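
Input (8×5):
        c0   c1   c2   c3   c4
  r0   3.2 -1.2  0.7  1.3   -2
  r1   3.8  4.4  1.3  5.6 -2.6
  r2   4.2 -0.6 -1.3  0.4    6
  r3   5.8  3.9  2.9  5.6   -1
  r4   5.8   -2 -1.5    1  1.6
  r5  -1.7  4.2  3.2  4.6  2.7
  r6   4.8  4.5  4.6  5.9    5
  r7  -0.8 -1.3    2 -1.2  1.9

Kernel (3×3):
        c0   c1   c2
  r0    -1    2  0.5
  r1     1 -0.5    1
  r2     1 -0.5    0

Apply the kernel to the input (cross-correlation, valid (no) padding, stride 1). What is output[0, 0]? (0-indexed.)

2.15

The receptive field on the input at this output position is [3.2 -1.2 0.7 / 3.8 4.4 1.3 / 4.2 -0.6 -1.3]. Elementwise product with the kernel and sum: 3.2·-1 + -1.2·2 + 0.7·0.5 + 3.8·1 + 4.4·-0.5 + 1.3·1 + 4.2·1 + -0.6·-0.5.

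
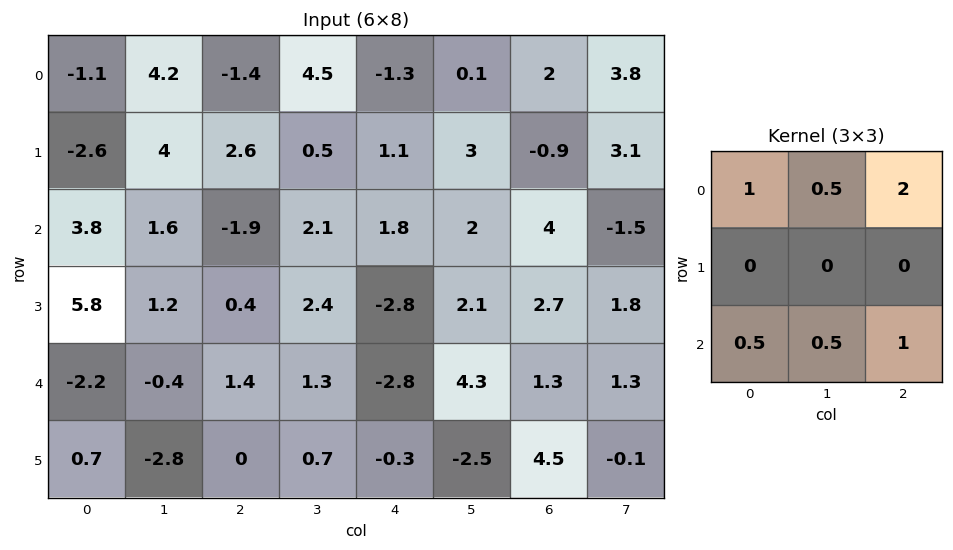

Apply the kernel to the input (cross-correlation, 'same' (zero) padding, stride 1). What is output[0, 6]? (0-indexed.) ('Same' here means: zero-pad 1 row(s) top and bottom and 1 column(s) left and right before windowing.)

The receptive field on the zero-padded input at this output position is [0 0 0 / 0.1 2 3.8 / 3 -0.9 3.1]. Elementwise product with the kernel and sum: 0·1 + 0·0.5 + 0·2 + 3·0.5 + -0.9·0.5 + 3.1·1.

4.15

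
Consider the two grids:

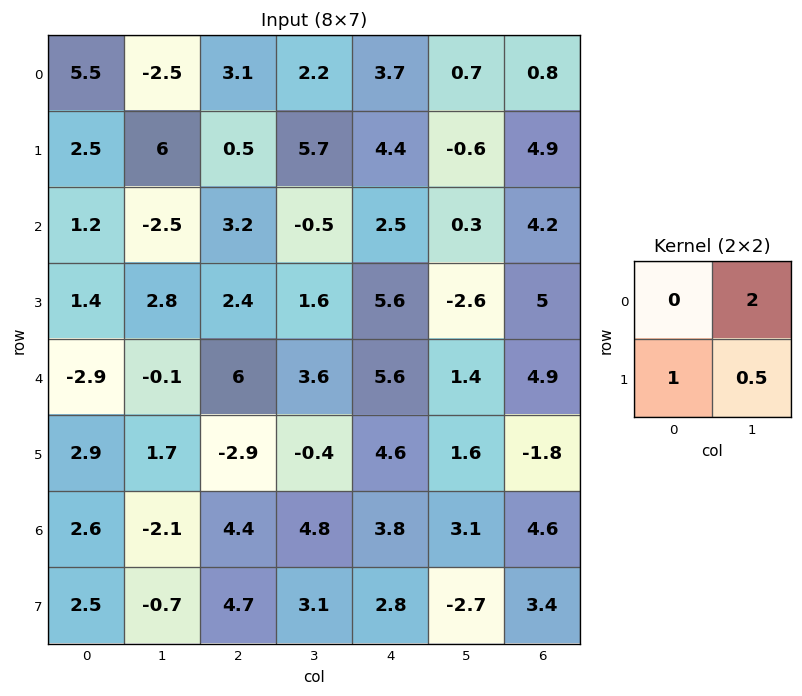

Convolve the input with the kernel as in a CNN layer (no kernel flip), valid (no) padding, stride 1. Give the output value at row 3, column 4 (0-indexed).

The receptive field on the input at this output position is [5.6 -2.6 / 5.6 1.4]. Elementwise product with the kernel and sum: -2.6·2 + 5.6·1 + 1.4·0.5.

1.1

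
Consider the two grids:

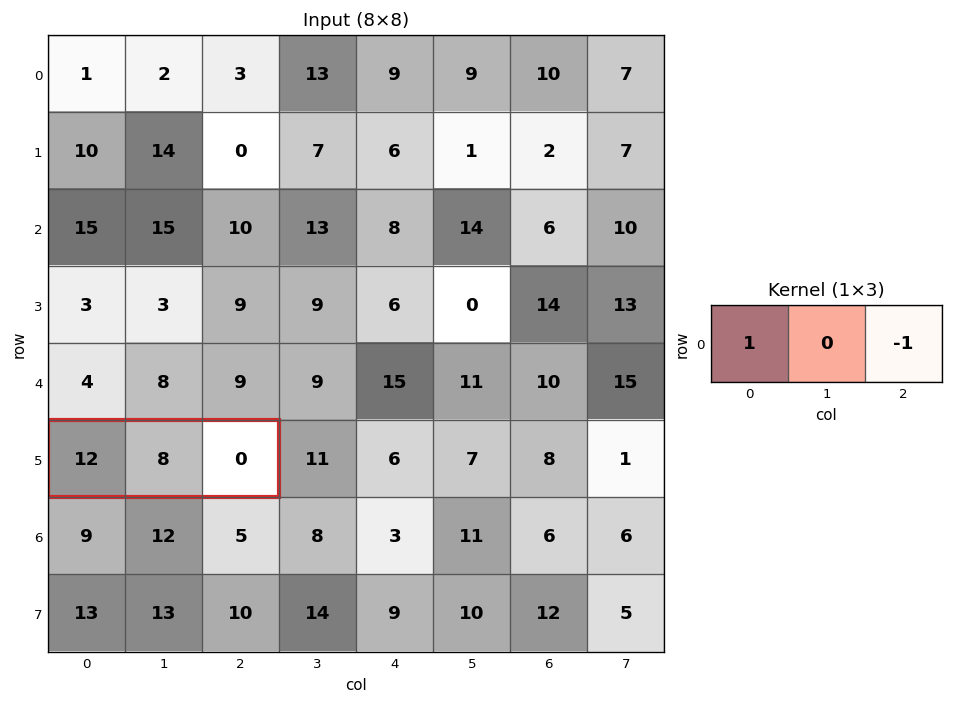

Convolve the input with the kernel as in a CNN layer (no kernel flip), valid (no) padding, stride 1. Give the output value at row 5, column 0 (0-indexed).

The receptive field on the input at this output position is [12 8 0]. Elementwise product with the kernel and sum: 12·1 + 0·-1.

12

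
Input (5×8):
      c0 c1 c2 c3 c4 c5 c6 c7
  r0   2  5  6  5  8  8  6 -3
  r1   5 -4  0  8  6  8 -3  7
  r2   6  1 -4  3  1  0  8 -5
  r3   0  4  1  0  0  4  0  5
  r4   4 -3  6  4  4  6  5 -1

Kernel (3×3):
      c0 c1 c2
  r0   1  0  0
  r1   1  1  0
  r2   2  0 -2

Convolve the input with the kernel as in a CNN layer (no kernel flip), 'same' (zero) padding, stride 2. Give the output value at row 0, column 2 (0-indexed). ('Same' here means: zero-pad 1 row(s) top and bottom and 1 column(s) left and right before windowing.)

13

The receptive field on the zero-padded input at this output position is [0 0 0 / 5 8 8 / 8 6 8]. Elementwise product with the kernel and sum: 0·1 + 5·1 + 8·1 + 8·2 + 8·-2.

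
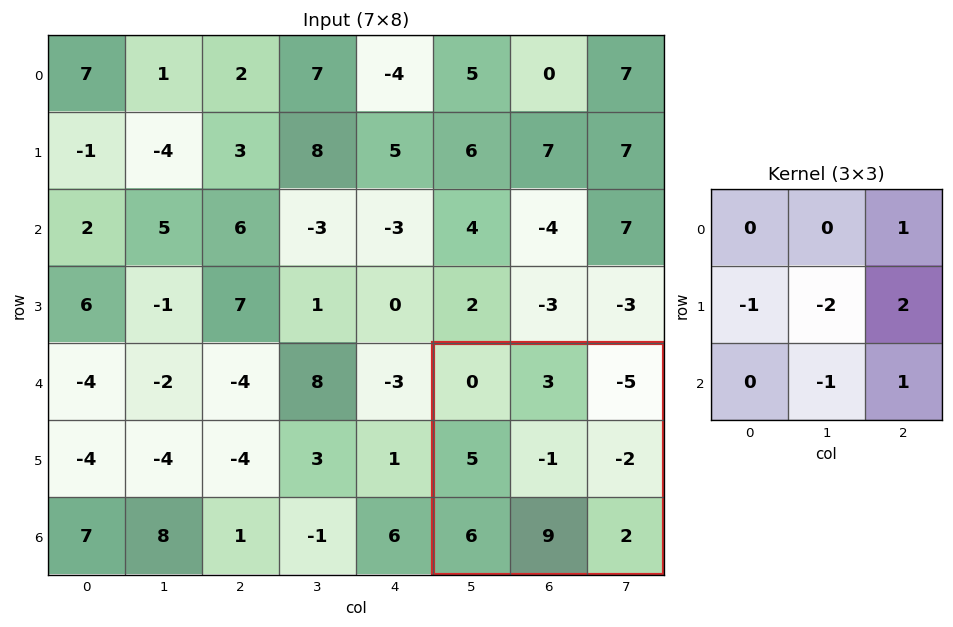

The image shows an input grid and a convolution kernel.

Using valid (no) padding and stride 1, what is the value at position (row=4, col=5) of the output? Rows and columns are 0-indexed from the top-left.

-19

The receptive field on the input at this output position is [0 3 -5 / 5 -1 -2 / 6 9 2]. Elementwise product with the kernel and sum: -5·1 + 5·-1 + -1·-2 + -2·2 + 9·-1 + 2·1.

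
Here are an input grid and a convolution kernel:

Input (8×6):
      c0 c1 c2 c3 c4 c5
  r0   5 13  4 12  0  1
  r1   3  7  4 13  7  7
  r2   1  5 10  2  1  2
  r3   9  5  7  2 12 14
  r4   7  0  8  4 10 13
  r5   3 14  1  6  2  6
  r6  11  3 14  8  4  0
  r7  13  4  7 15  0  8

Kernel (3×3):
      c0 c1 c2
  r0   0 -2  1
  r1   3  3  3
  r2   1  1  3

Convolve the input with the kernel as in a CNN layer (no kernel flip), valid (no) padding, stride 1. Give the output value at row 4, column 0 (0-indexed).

118

The receptive field on the input at this output position is [7 0 8 / 3 14 1 / 11 3 14]. Elementwise product with the kernel and sum: 0·-2 + 8·1 + 3·3 + 14·3 + 1·3 + 11·1 + 3·1 + 14·3.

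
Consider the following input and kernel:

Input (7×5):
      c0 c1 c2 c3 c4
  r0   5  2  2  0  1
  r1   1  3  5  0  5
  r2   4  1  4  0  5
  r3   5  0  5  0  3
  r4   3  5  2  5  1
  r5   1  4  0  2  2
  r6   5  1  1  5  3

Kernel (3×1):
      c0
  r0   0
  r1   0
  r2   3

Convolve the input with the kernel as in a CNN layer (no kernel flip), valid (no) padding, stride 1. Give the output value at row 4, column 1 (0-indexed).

The receptive field on the input at this output position is [5 / 4 / 1]. Elementwise product with the kernel and sum: 1·3.

3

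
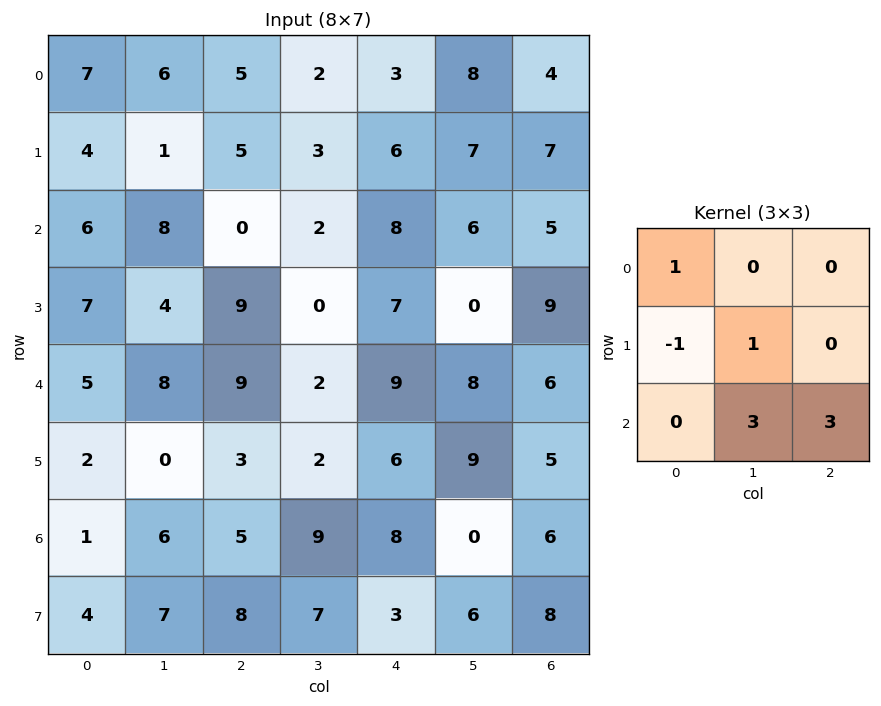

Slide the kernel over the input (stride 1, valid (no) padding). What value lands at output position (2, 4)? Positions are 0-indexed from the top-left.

43

The receptive field on the input at this output position is [8 6 5 / 7 0 9 / 9 8 6]. Elementwise product with the kernel and sum: 8·1 + 7·-1 + 0·1 + 8·3 + 6·3.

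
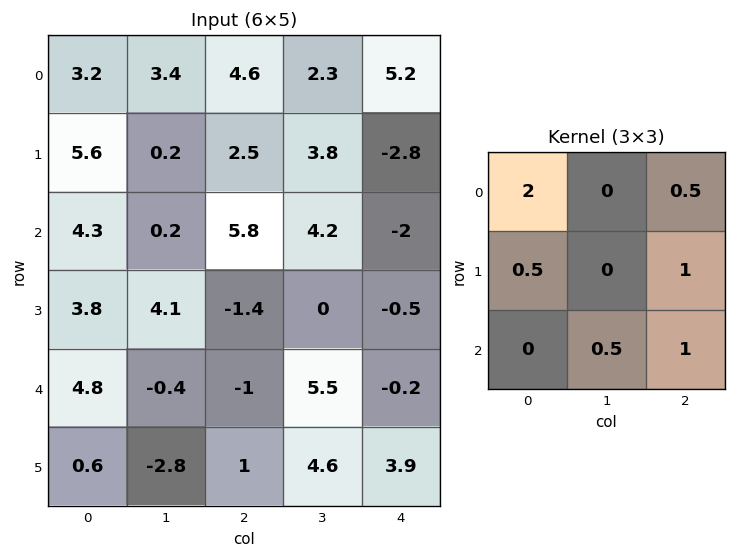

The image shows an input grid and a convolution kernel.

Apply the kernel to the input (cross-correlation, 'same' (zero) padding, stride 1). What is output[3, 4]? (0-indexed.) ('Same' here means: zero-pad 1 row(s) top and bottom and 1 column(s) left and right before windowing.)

8.3

The receptive field on the zero-padded input at this output position is [4.2 -2 0 / 0 -0.5 0 / 5.5 -0.2 0]. Elementwise product with the kernel and sum: 4.2·2 + 0·0.5 + 0·0.5 + 0·1 + -0.2·0.5 + 0·1.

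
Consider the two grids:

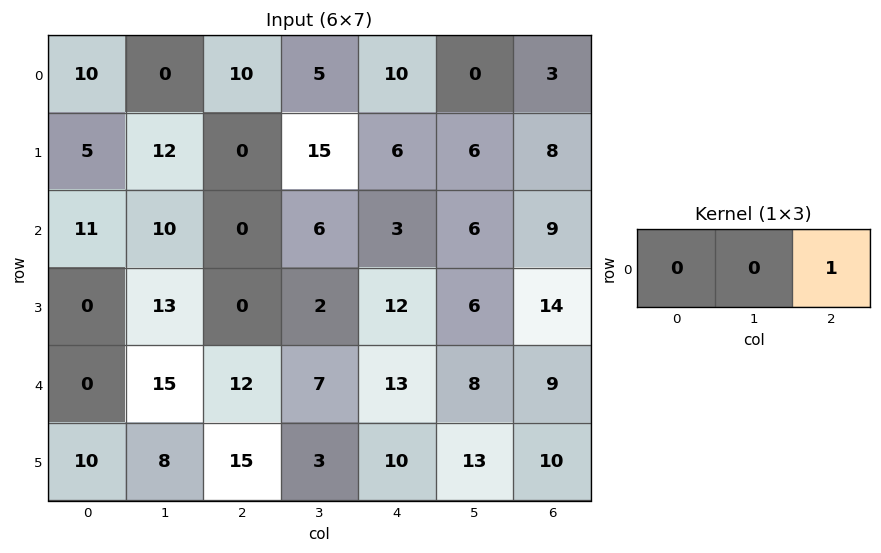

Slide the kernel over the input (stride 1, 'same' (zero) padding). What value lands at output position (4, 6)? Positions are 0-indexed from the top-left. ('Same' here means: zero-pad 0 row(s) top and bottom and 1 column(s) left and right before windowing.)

0

The receptive field on the zero-padded input at this output position is [8 9 0]. Elementwise product with the kernel and sum: 0·1.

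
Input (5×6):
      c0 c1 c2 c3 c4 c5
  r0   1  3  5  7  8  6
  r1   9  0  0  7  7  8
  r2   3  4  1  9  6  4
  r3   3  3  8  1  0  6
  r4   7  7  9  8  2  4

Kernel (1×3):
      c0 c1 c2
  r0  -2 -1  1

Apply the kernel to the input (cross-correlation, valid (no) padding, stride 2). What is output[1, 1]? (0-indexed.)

The receptive field on the input at this output position is [1 9 6]. Elementwise product with the kernel and sum: 1·-2 + 9·-1 + 6·1.

-5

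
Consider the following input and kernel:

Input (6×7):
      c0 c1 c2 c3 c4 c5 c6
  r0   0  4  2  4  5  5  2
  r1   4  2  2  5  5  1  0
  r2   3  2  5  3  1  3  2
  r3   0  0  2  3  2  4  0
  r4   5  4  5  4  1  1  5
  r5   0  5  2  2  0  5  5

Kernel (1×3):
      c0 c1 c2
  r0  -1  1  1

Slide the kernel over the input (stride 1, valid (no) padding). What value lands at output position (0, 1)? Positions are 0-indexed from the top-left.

The receptive field on the input at this output position is [4 2 4]. Elementwise product with the kernel and sum: 4·-1 + 2·1 + 4·1.

2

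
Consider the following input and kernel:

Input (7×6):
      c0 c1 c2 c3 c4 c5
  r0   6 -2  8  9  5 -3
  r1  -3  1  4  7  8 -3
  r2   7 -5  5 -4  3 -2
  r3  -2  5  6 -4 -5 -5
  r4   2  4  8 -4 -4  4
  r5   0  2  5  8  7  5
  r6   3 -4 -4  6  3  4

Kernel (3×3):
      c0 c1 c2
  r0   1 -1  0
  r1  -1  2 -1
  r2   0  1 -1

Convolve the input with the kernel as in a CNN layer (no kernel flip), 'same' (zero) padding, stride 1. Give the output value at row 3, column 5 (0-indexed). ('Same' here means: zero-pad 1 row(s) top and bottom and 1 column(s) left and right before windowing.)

The receptive field on the zero-padded input at this output position is [3 -2 0 / -5 -5 0 / -4 4 0]. Elementwise product with the kernel and sum: 3·1 + -2·-1 + -5·-1 + -5·2 + 0·-1 + 4·1 + 0·-1.

4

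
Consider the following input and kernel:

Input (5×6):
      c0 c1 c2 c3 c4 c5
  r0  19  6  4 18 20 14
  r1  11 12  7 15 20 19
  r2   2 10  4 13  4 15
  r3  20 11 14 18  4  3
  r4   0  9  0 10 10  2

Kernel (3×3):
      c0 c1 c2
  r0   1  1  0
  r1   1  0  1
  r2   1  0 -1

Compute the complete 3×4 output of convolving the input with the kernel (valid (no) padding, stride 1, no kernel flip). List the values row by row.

Output[0,0]: The receptive field on the input at this output position is [19 6 4 / 11 12 7 / 2 10 4]. Elementwise product with the kernel and sum: 19·1 + 6·1 + 11·1 + 7·1 + 2·1 + 4·-1.
Output[0,1]: The receptive field on the input at this output position is [6 4 18 / 12 7 15 / 10 4 13]. Elementwise product with the kernel and sum: 6·1 + 4·1 + 12·1 + 15·1 + 10·1 + 13·-1.

41 34 49 70
35 35 40 78
46 42 25 46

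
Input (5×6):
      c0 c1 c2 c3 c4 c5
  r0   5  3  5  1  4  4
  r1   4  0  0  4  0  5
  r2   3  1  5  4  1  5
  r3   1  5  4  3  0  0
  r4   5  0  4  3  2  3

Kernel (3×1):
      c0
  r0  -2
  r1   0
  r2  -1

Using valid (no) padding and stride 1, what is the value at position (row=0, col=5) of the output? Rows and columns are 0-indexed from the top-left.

The receptive field on the input at this output position is [4 / 5 / 5]. Elementwise product with the kernel and sum: 4·-2 + 5·-1.

-13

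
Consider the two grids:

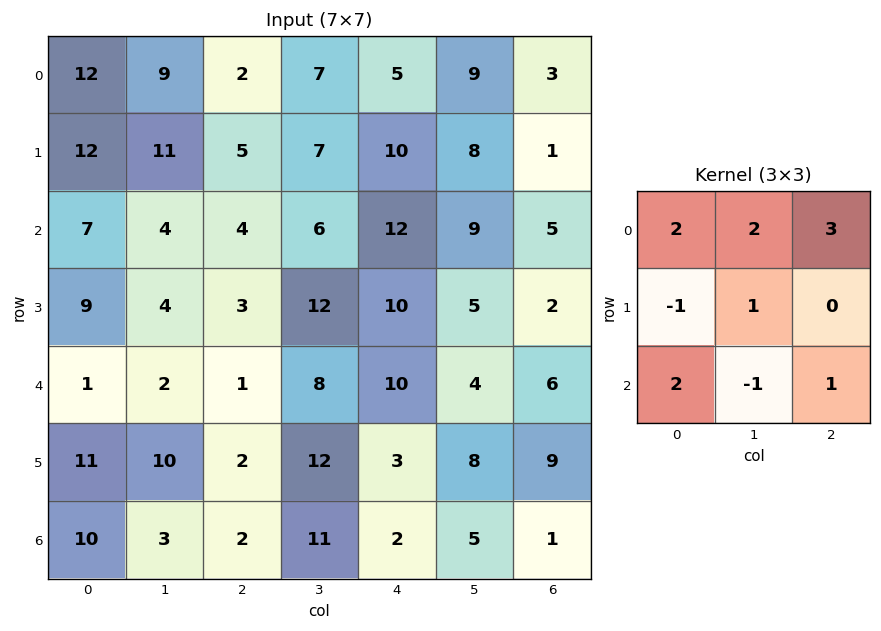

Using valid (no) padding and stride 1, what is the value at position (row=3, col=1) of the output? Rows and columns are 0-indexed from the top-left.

The receptive field on the input at this output position is [4 3 12 / 2 1 8 / 10 2 12]. Elementwise product with the kernel and sum: 4·2 + 3·2 + 12·3 + 2·-1 + 1·1 + 10·2 + 2·-1 + 12·1.

79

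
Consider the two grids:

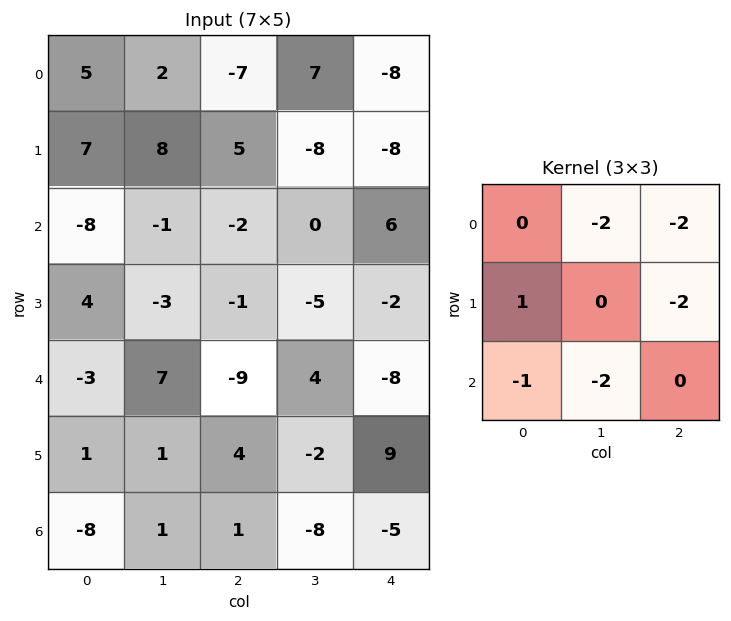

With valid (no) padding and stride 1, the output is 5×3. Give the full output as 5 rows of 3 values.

Output[0,0]: The receptive field on the input at this output position is [5 2 -7 / 7 8 5 / -8 -1 -2]. Elementwise product with the kernel and sum: 2·-2 + -7·-2 + 7·1 + 5·-2 + -8·-1 + -1·-2.

17 29 25
-28 10 29
1 22 -8
20 2 21
3 12 9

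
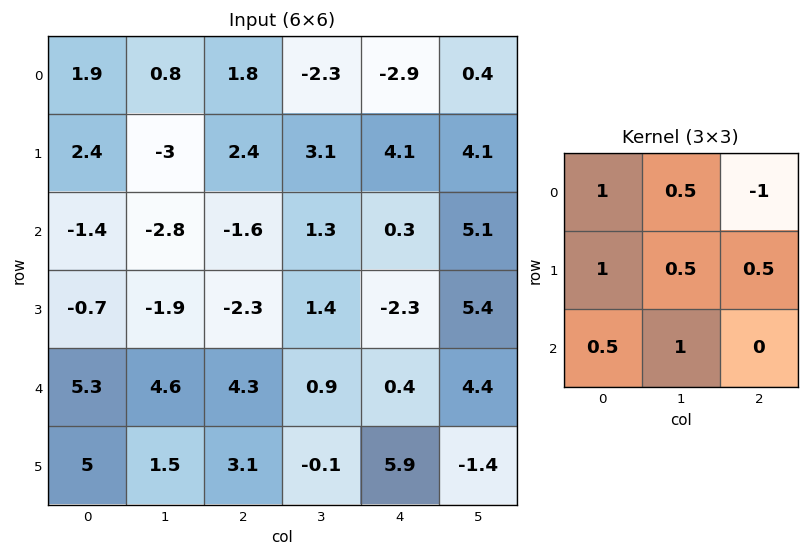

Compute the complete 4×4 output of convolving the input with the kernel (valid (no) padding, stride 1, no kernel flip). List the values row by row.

-0.9 0.75 10.05 4
-7.35 -11.1 -0.7 3.45
3.25 -0.65 -0.95 0.15
14.4 6.6 7.1 4

Output[0,0]: The receptive field on the input at this output position is [1.9 0.8 1.8 / 2.4 -3 2.4 / -1.4 -2.8 -1.6]. Elementwise product with the kernel and sum: 1.9·1 + 0.8·0.5 + 1.8·-1 + 2.4·1 + -3·0.5 + 2.4·0.5 + -1.4·0.5 + -2.8·1.
Output[0,1]: The receptive field on the input at this output position is [0.8 1.8 -2.3 / -3 2.4 3.1 / -2.8 -1.6 1.3]. Elementwise product with the kernel and sum: 0.8·1 + 1.8·0.5 + -2.3·-1 + -3·1 + 2.4·0.5 + 3.1·0.5 + -2.8·0.5 + -1.6·1.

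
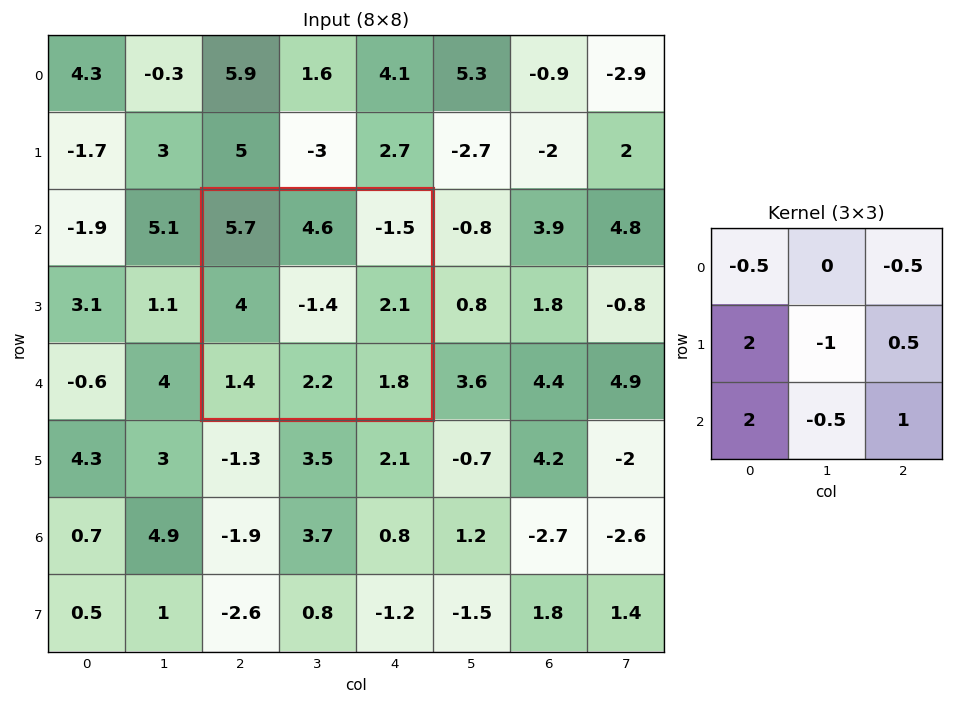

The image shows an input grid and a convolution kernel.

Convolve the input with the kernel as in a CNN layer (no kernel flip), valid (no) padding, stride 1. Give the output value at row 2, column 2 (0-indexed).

11.85

The receptive field on the input at this output position is [5.7 4.6 -1.5 / 4 -1.4 2.1 / 1.4 2.2 1.8]. Elementwise product with the kernel and sum: 5.7·-0.5 + -1.5·-0.5 + 4·2 + -1.4·-1 + 2.1·0.5 + 1.4·2 + 2.2·-0.5 + 1.8·1.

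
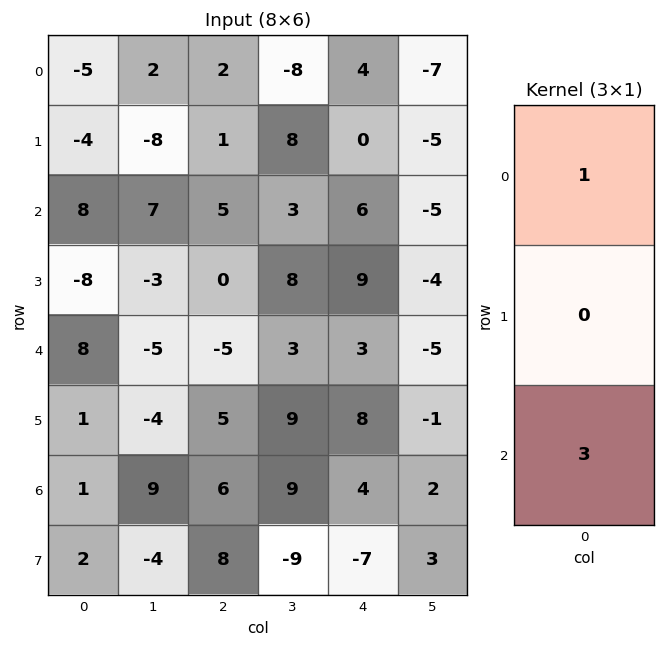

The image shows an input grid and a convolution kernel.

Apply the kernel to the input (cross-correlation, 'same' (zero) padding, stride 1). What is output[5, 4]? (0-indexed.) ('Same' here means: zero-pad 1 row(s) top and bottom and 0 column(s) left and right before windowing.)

15

The receptive field on the zero-padded input at this output position is [3 / 8 / 4]. Elementwise product with the kernel and sum: 3·1 + 4·3.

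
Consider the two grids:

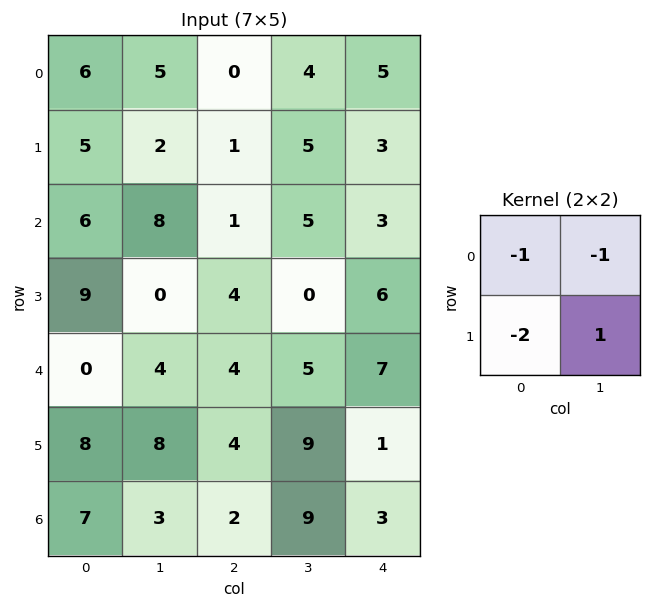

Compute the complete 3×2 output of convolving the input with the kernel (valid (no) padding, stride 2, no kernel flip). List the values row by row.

-19 -1
-32 -14
-12 -8

Output[0,0]: The receptive field on the input at this output position is [6 5 / 5 2]. Elementwise product with the kernel and sum: 6·-1 + 5·-1 + 5·-2 + 2·1.
Output[0,1]: The receptive field on the input at this output position is [0 4 / 1 5]. Elementwise product with the kernel and sum: 0·-1 + 4·-1 + 1·-2 + 5·1.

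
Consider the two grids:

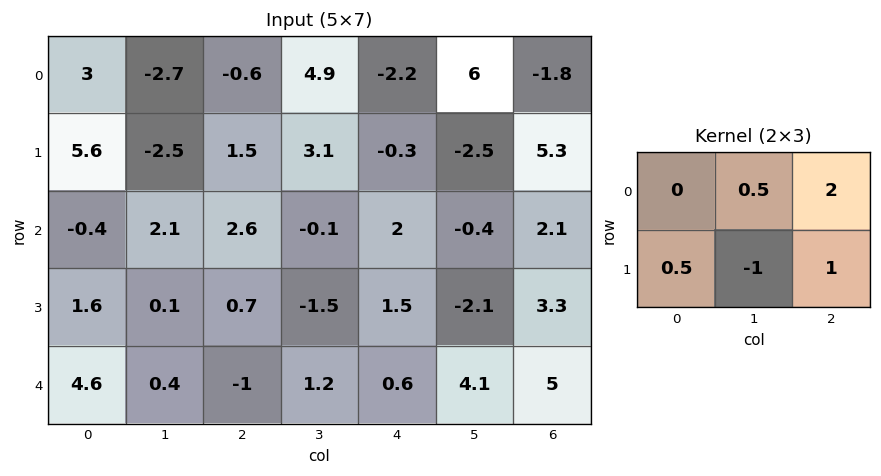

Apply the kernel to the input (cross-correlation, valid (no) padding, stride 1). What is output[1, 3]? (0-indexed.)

-7.6

The receptive field on the input at this output position is [3.1 -0.3 -2.5 / -0.1 2 -0.4]. Elementwise product with the kernel and sum: -0.3·0.5 + -2.5·2 + -0.1·0.5 + 2·-1 + -0.4·1.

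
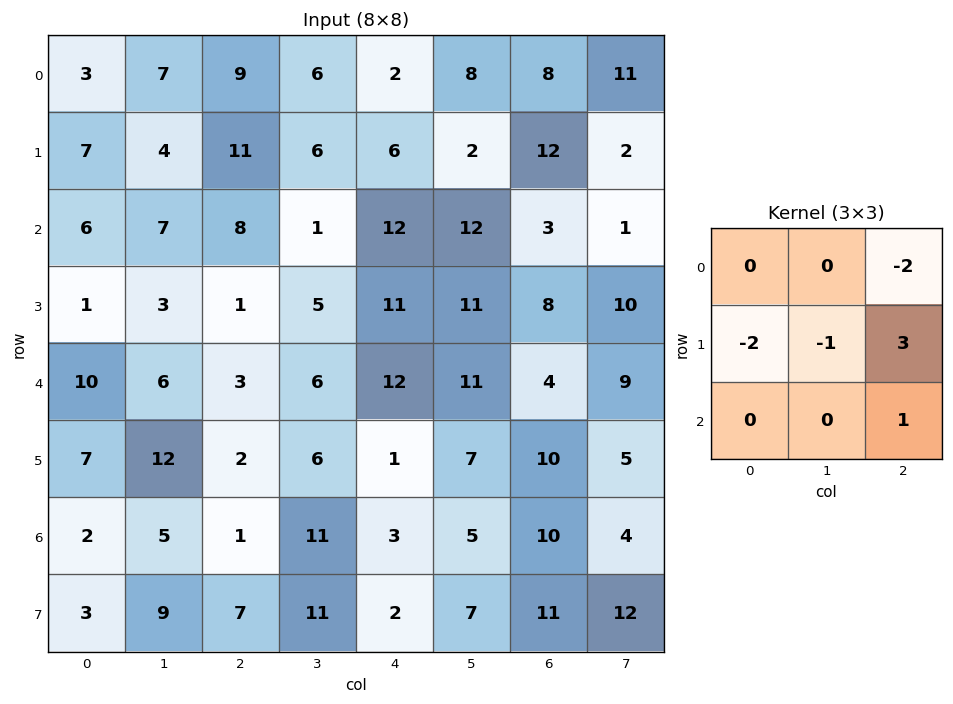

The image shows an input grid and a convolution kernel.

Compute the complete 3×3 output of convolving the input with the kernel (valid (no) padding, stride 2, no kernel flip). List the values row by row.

5 -2 9
-15 14 -11
-25 -28 23

Output[0,0]: The receptive field on the input at this output position is [3 7 9 / 7 4 11 / 6 7 8]. Elementwise product with the kernel and sum: 9·-2 + 7·-2 + 4·-1 + 11·3 + 8·1.
Output[0,1]: The receptive field on the input at this output position is [9 6 2 / 11 6 6 / 8 1 12]. Elementwise product with the kernel and sum: 2·-2 + 11·-2 + 6·-1 + 6·3 + 12·1.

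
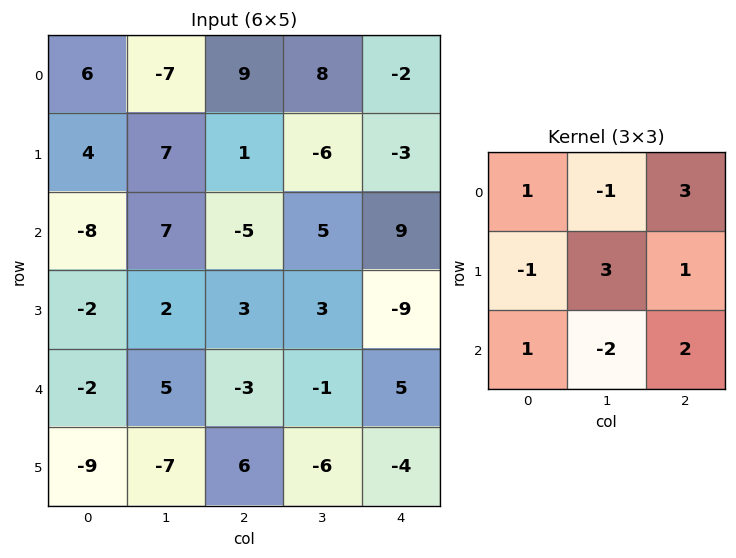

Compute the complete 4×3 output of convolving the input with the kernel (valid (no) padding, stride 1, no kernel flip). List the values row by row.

26 25 -24
24 -27 6
-37 46 23
36 -38 -12

Output[0,0]: The receptive field on the input at this output position is [6 -7 9 / 4 7 1 / -8 7 -5]. Elementwise product with the kernel and sum: 6·1 + -7·-1 + 9·3 + 4·-1 + 7·3 + 1·1 + -8·1 + 7·-2 + -5·2.
Output[0,1]: The receptive field on the input at this output position is [-7 9 8 / 7 1 -6 / 7 -5 5]. Elementwise product with the kernel and sum: -7·1 + 9·-1 + 8·3 + 7·-1 + 1·3 + -6·1 + 7·1 + -5·-2 + 5·2.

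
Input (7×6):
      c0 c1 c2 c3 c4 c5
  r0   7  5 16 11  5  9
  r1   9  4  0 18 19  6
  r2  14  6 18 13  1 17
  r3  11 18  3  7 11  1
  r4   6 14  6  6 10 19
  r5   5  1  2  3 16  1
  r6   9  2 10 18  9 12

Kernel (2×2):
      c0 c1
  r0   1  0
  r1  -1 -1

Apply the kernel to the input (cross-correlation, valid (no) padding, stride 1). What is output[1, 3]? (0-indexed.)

4

The receptive field on the input at this output position is [18 19 / 13 1]. Elementwise product with the kernel and sum: 18·1 + 13·-1 + 1·-1.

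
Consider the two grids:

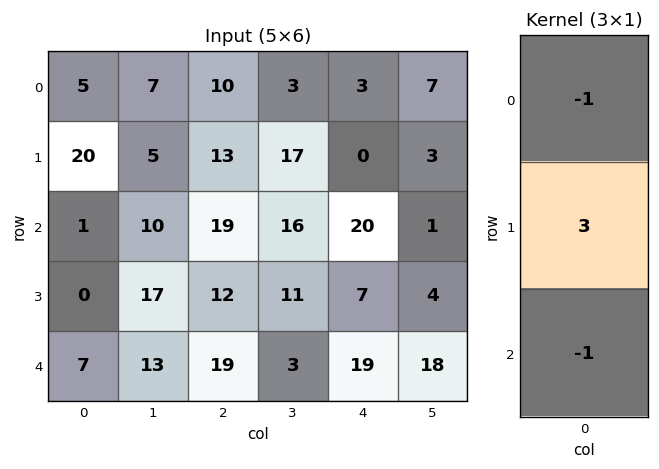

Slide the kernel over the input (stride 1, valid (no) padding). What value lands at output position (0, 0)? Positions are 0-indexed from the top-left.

54

The receptive field on the input at this output position is [5 / 20 / 1]. Elementwise product with the kernel and sum: 5·-1 + 20·3 + 1·-1.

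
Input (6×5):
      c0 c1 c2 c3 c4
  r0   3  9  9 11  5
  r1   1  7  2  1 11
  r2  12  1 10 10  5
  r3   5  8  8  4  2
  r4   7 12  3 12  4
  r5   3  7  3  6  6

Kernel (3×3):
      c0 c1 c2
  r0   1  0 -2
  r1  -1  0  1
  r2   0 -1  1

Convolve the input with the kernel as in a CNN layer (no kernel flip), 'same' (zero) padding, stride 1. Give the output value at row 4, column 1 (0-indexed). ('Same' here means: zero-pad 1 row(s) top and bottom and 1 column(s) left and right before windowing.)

The receptive field on the zero-padded input at this output position is [5 8 8 / 7 12 3 / 3 7 3]. Elementwise product with the kernel and sum: 5·1 + 8·-2 + 7·-1 + 3·1 + 7·-1 + 3·1.

-19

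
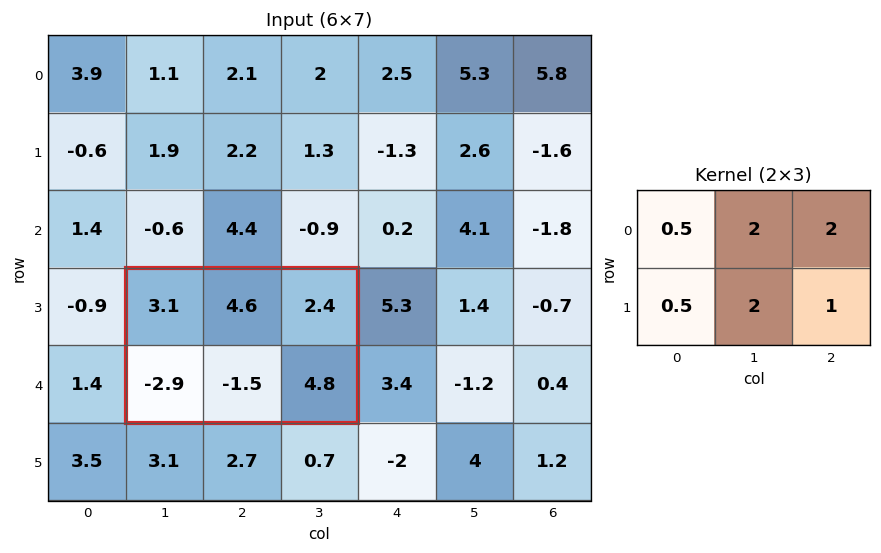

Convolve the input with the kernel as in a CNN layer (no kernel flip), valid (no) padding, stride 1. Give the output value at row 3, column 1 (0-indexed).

15.9

The receptive field on the input at this output position is [3.1 4.6 2.4 / -2.9 -1.5 4.8]. Elementwise product with the kernel and sum: 3.1·0.5 + 4.6·2 + 2.4·2 + -2.9·0.5 + -1.5·2 + 4.8·1.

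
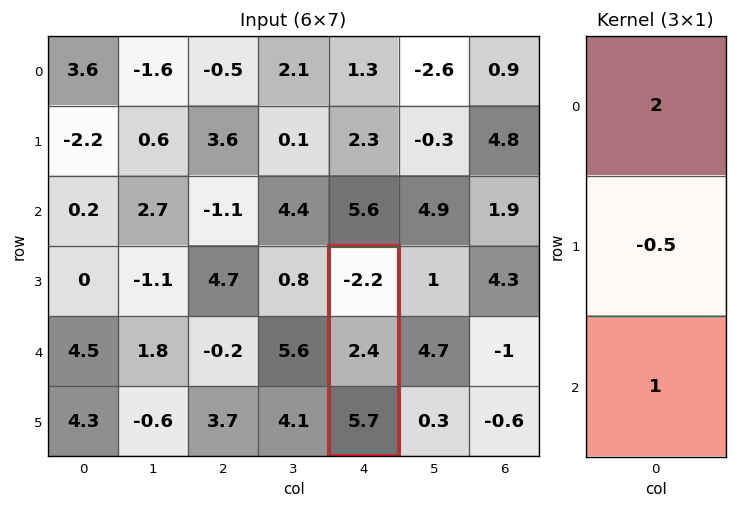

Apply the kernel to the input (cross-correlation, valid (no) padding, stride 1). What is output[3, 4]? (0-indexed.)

The receptive field on the input at this output position is [-2.2 / 2.4 / 5.7]. Elementwise product with the kernel and sum: -2.2·2 + 2.4·-0.5 + 5.7·1.

0.1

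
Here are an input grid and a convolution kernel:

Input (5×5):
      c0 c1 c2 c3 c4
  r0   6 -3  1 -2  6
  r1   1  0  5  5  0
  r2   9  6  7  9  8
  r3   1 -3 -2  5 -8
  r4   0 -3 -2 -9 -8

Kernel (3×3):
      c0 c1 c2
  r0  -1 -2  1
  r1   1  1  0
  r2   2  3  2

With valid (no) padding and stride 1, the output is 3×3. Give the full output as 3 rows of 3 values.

Output[0,0]: The receptive field on the input at this output position is [6 -3 1 / 1 0 5 / 9 6 7]. Elementwise product with the kernel and sum: 6·-1 + -3·-2 + 1·1 + 1·1 + 0·1 + 9·2 + 6·3 + 7·2.

52 55 76
8 6 -4
-29 -46 -61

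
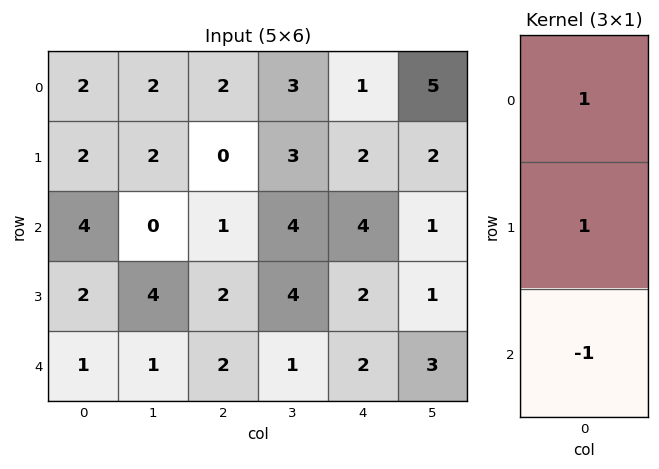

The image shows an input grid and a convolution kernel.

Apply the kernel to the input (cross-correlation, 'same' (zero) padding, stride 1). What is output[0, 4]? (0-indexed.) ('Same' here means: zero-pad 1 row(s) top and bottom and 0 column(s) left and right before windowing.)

The receptive field on the zero-padded input at this output position is [0 / 1 / 2]. Elementwise product with the kernel and sum: 0·1 + 1·1 + 2·-1.

-1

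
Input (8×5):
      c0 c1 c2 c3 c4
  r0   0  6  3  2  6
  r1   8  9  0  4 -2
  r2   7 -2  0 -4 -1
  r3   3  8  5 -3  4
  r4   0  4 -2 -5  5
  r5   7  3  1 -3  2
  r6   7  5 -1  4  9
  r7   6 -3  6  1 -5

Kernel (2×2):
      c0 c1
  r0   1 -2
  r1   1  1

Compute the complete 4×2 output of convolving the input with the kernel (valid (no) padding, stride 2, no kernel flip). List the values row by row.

Output[0,0]: The receptive field on the input at this output position is [0 6 / 8 9]. Elementwise product with the kernel and sum: 0·1 + 6·-2 + 8·1 + 9·1.

5 3
22 10
2 6
0 -2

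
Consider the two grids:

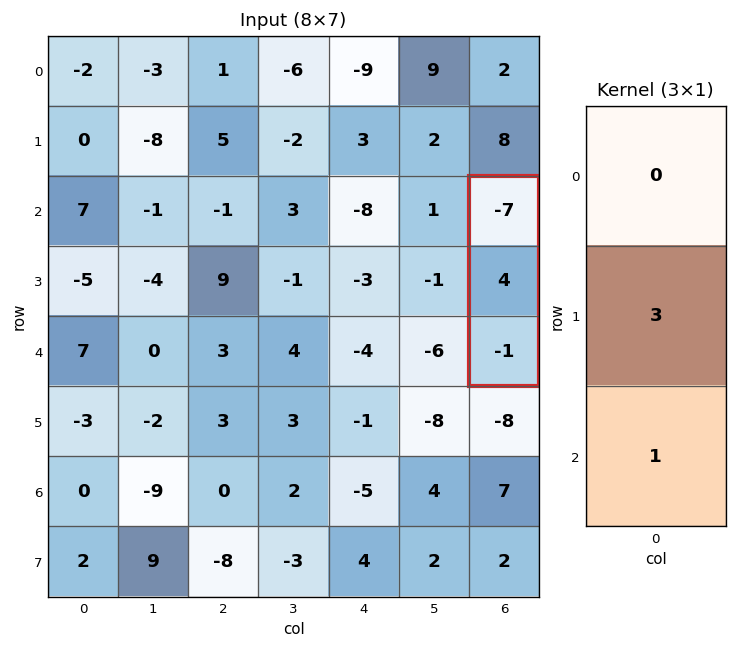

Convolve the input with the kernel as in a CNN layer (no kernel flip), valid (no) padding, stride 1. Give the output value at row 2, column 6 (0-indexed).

The receptive field on the input at this output position is [-7 / 4 / -1]. Elementwise product with the kernel and sum: 4·3 + -1·1.

11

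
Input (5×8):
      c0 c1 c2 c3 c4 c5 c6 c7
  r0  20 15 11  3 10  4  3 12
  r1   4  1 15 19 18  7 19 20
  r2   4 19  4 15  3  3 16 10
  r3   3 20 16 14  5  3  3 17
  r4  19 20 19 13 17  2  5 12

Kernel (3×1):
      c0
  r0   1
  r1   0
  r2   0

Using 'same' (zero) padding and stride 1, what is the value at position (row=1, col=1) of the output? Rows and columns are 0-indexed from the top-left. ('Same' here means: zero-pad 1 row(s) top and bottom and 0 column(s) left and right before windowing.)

15

The receptive field on the zero-padded input at this output position is [15 / 1 / 19]. Elementwise product with the kernel and sum: 15·1.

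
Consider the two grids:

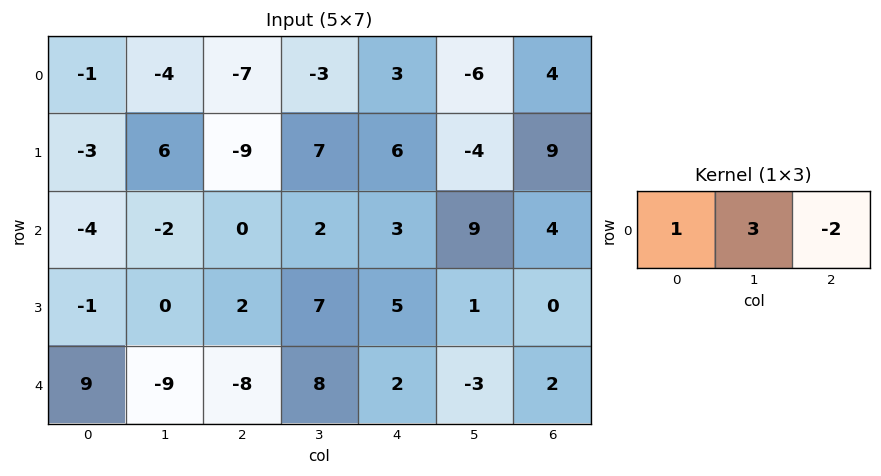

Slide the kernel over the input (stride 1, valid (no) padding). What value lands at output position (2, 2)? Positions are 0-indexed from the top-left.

The receptive field on the input at this output position is [0 2 3]. Elementwise product with the kernel and sum: 0·1 + 2·3 + 3·-2.

0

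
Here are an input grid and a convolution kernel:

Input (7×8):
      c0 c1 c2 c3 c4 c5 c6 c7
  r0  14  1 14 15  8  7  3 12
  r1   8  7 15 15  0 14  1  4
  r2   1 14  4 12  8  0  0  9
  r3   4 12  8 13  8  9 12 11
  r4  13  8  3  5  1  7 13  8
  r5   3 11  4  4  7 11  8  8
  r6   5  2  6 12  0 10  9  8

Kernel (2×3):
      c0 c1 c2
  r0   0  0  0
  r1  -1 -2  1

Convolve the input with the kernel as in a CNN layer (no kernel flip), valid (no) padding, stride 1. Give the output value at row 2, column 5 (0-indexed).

The receptive field on the input at this output position is [0 0 9 / 9 12 11]. Elementwise product with the kernel and sum: 9·-1 + 12·-2 + 11·1.

-22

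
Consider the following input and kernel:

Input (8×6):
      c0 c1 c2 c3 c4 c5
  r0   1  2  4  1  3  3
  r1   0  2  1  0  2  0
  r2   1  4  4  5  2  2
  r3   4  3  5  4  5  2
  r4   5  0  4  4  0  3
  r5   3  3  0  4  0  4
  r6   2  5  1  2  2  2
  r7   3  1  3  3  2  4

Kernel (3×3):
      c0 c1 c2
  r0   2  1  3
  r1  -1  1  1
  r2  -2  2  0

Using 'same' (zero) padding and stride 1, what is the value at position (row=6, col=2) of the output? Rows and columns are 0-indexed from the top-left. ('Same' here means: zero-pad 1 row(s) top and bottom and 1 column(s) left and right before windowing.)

The receptive field on the zero-padded input at this output position is [3 0 4 / 5 1 2 / 1 3 3]. Elementwise product with the kernel and sum: 3·2 + 0·1 + 4·3 + 5·-1 + 1·1 + 2·1 + 1·-2 + 3·2.

20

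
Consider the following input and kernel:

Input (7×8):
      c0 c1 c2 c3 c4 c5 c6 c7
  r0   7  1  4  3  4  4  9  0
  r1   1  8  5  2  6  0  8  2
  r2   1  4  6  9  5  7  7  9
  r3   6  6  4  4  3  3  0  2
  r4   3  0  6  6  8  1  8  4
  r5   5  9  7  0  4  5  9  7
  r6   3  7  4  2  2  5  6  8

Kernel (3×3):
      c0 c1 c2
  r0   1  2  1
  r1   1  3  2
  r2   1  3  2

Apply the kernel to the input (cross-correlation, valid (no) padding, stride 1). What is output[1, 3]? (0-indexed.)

71

The receptive field on the input at this output position is [2 6 0 / 9 5 7 / 4 3 3]. Elementwise product with the kernel and sum: 2·1 + 6·2 + 0·1 + 9·1 + 5·3 + 7·2 + 4·1 + 3·3 + 3·2.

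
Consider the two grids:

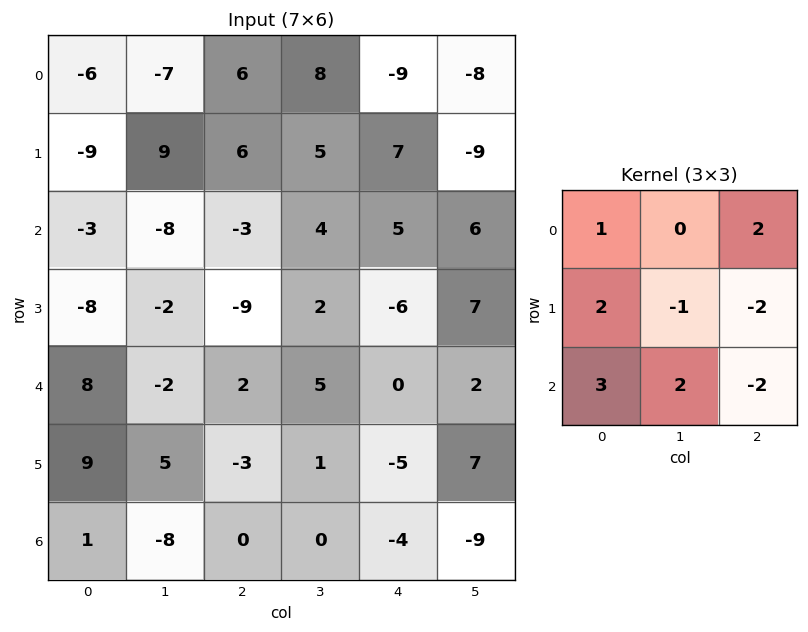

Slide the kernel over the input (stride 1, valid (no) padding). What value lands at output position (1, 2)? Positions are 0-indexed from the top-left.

The receptive field on the input at this output position is [6 5 7 / -3 4 5 / -9 2 -6]. Elementwise product with the kernel and sum: 6·1 + 7·2 + -3·2 + 4·-1 + 5·-2 + -9·3 + 2·2 + -6·-2.

-11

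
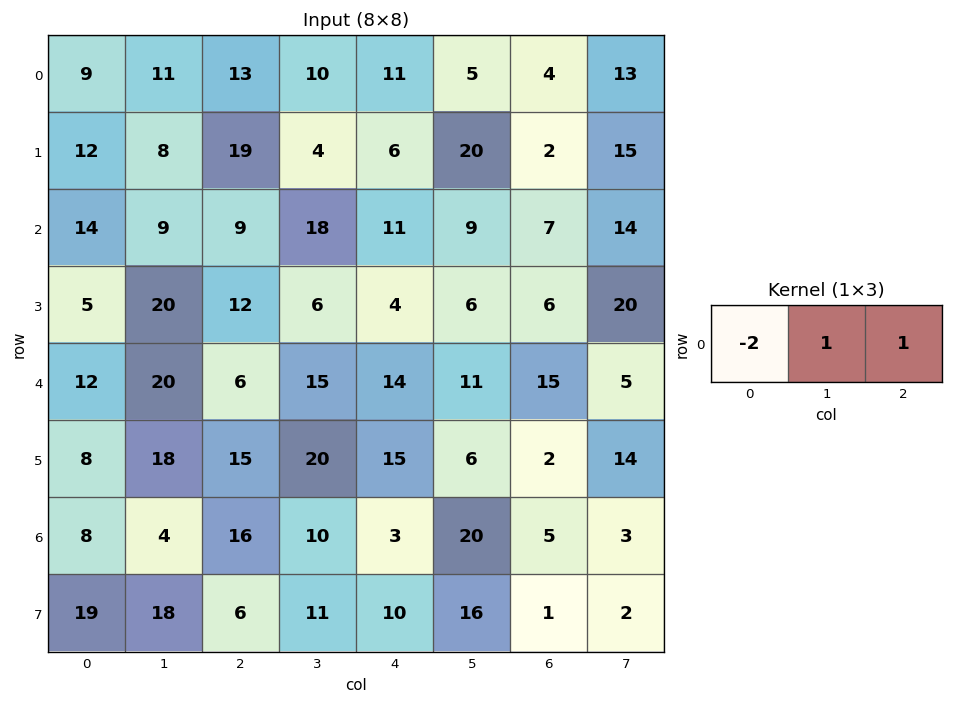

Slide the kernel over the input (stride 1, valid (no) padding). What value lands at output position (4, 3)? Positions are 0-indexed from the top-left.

-5

The receptive field on the input at this output position is [15 14 11]. Elementwise product with the kernel and sum: 15·-2 + 14·1 + 11·1.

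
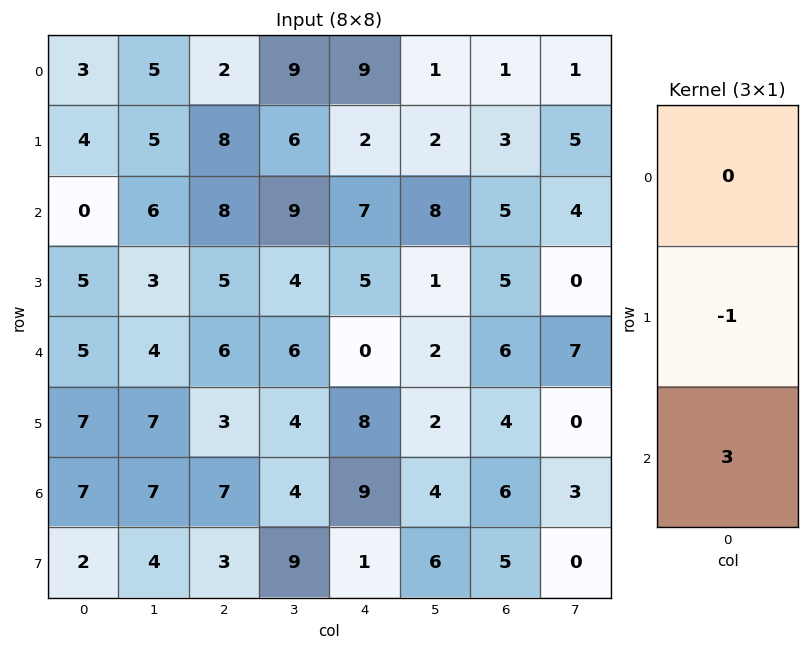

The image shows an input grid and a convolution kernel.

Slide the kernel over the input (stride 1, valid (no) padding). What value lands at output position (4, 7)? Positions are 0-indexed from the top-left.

The receptive field on the input at this output position is [7 / 0 / 3]. Elementwise product with the kernel and sum: 0·-1 + 3·3.

9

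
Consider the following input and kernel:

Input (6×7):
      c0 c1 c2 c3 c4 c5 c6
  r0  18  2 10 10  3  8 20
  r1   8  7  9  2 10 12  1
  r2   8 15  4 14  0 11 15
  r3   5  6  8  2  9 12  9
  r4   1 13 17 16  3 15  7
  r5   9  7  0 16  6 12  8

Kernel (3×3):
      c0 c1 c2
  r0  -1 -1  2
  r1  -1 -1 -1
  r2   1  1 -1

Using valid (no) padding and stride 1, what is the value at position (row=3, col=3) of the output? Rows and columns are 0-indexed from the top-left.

The receptive field on the input at this output position is [2 9 12 / 16 3 15 / 16 6 12]. Elementwise product with the kernel and sum: 2·-1 + 9·-1 + 12·2 + 16·-1 + 3·-1 + 15·-1 + 16·1 + 6·1 + 12·-1.

-11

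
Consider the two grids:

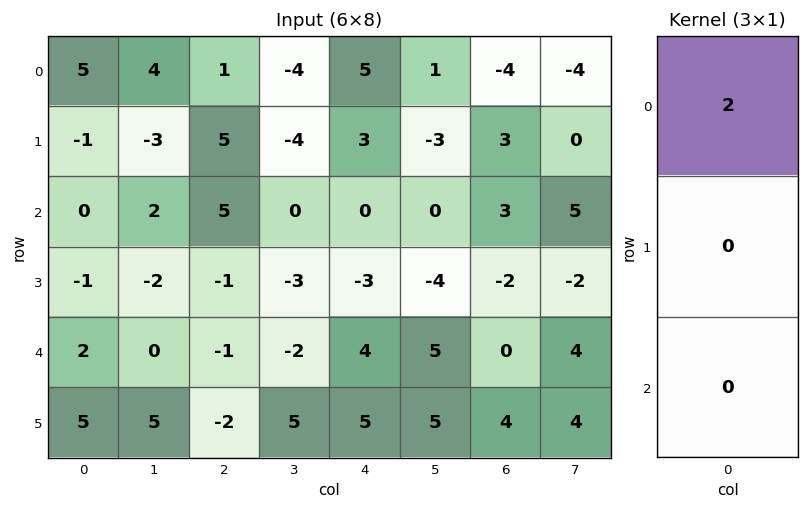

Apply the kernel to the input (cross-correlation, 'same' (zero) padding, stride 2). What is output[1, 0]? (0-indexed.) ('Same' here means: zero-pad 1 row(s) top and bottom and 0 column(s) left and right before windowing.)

-2

The receptive field on the zero-padded input at this output position is [-1 / 0 / -1]. Elementwise product with the kernel and sum: -1·2.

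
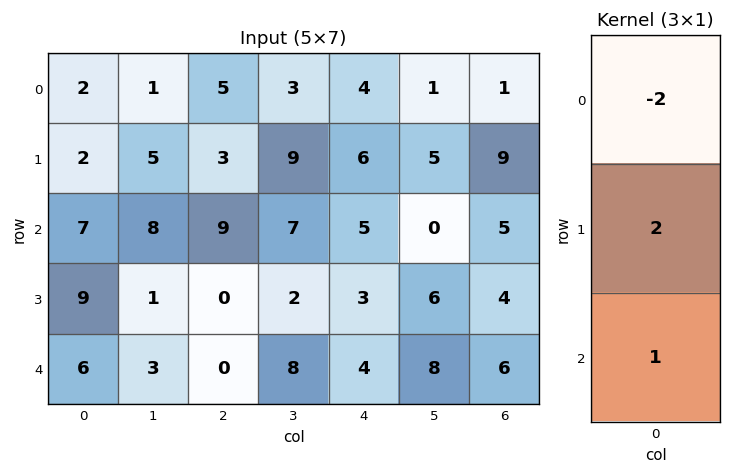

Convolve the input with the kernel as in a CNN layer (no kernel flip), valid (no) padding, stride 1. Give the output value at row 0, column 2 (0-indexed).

5

The receptive field on the input at this output position is [5 / 3 / 9]. Elementwise product with the kernel and sum: 5·-2 + 3·2 + 9·1.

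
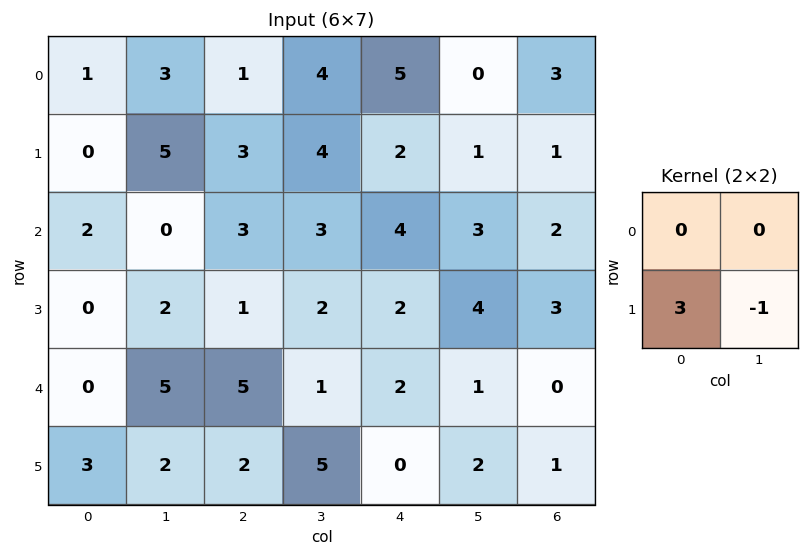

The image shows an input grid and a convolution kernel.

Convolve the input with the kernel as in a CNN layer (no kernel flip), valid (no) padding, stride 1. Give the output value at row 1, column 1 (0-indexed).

The receptive field on the input at this output position is [5 3 / 0 3]. Elementwise product with the kernel and sum: 0·3 + 3·-1.

-3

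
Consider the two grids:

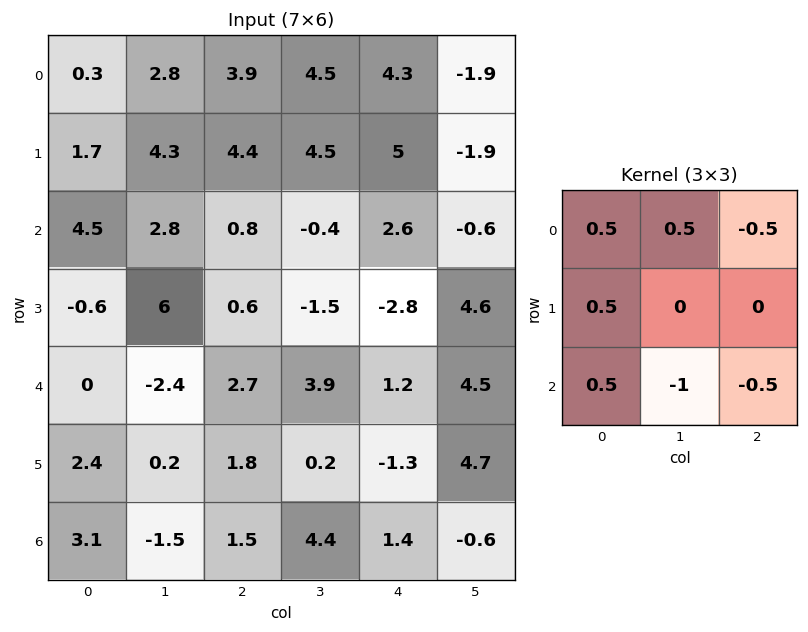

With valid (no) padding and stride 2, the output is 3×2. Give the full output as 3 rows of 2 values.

Output[0,0]: The receptive field on the input at this output position is [0.3 2.8 3.9 / 1.7 4.3 4.4 / 4.5 2.8 0.8]. Elementwise product with the kernel and sum: 0.3·0.5 + 2.8·0.5 + 3.9·-0.5 + 1.7·0.5 + 4.5·0.5 + 2.8·-1 + 0.8·-0.5.

-0.5 3.75
4 -3.95
0.95 -0.75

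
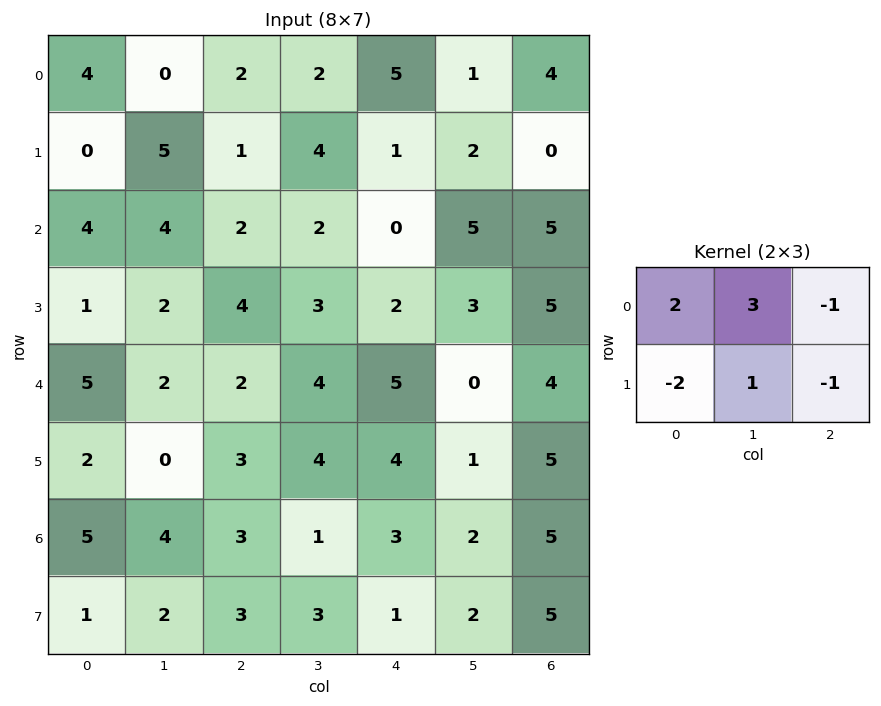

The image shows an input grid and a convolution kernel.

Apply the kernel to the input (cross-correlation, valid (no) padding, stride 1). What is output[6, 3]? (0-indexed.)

The receptive field on the input at this output position is [1 3 2 / 3 1 2]. Elementwise product with the kernel and sum: 1·2 + 3·3 + 2·-1 + 3·-2 + 1·1 + 2·-1.

2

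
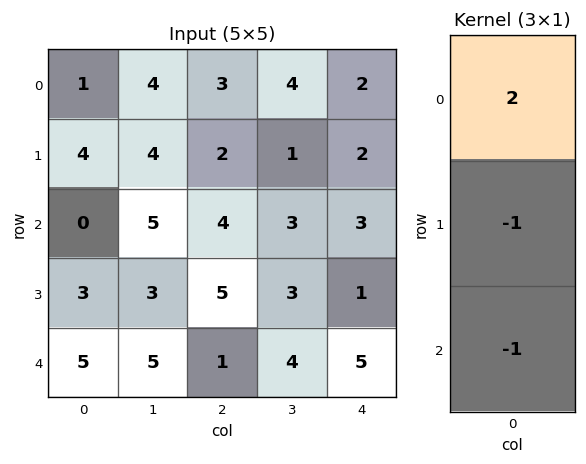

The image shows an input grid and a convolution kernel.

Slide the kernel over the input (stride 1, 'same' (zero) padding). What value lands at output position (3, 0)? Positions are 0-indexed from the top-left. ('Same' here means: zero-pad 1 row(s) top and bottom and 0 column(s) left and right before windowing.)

-8

The receptive field on the zero-padded input at this output position is [0 / 3 / 5]. Elementwise product with the kernel and sum: 0·2 + 3·-1 + 5·-1.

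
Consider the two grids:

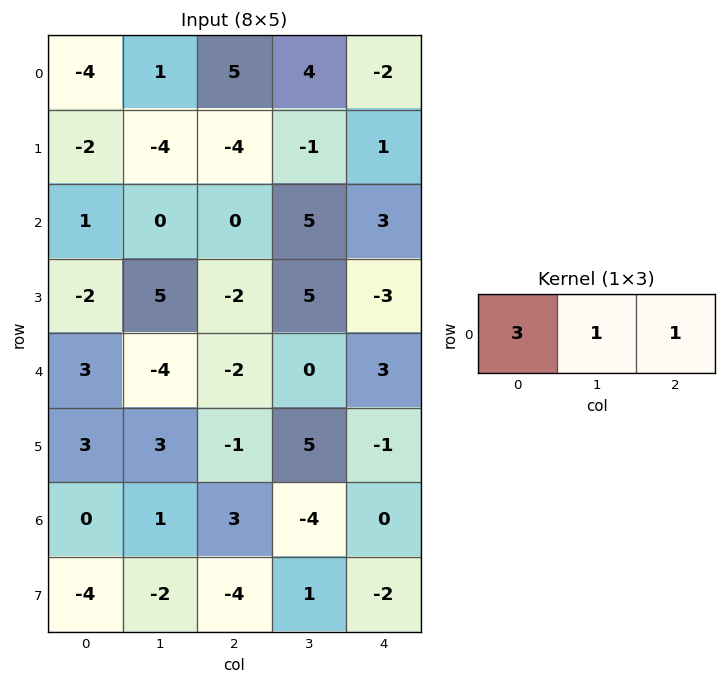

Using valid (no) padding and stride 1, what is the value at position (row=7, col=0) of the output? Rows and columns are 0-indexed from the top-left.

-18

The receptive field on the input at this output position is [-4 -2 -4]. Elementwise product with the kernel and sum: -4·3 + -2·1 + -4·1.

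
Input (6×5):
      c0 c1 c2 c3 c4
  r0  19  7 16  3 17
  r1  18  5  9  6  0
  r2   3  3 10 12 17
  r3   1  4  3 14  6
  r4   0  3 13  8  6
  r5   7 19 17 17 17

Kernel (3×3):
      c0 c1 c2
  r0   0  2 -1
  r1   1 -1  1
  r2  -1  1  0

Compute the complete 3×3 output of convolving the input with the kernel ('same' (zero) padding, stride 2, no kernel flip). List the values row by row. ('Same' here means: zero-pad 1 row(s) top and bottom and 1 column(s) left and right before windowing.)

6 -2 -20
32 16 -13
8 -12 14

Output[0,0]: The receptive field on the zero-padded input at this output position is [0 0 0 / 0 19 7 / 0 18 5]. Elementwise product with the kernel and sum: 0·2 + 0·-1 + 0·1 + 19·-1 + 7·1 + 0·-1 + 18·1.
Output[0,1]: The receptive field on the zero-padded input at this output position is [0 0 0 / 7 16 3 / 5 9 6]. Elementwise product with the kernel and sum: 0·2 + 0·-1 + 7·1 + 16·-1 + 3·1 + 5·-1 + 9·1.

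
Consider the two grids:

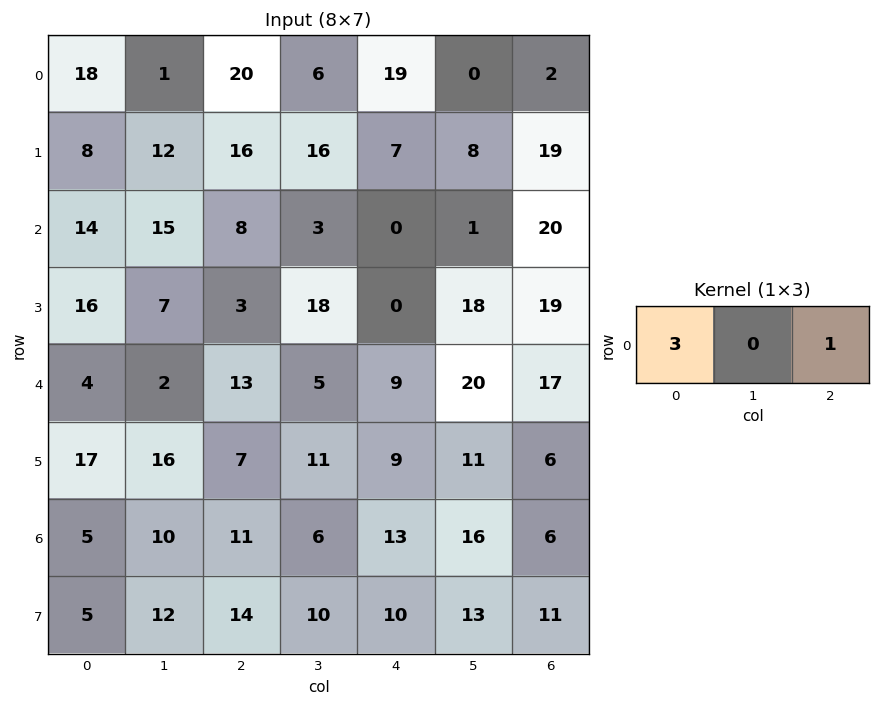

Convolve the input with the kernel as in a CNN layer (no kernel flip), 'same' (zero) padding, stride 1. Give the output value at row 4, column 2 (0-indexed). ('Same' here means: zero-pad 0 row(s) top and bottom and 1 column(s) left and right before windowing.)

The receptive field on the zero-padded input at this output position is [2 13 5]. Elementwise product with the kernel and sum: 2·3 + 5·1.

11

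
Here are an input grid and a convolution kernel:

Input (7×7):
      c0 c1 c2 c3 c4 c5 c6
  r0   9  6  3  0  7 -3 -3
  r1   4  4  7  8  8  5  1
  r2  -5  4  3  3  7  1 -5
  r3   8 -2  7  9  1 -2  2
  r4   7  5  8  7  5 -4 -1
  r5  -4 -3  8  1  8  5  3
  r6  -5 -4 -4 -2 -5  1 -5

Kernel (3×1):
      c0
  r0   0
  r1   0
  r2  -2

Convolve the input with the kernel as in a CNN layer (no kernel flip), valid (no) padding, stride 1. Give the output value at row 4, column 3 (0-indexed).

4

The receptive field on the input at this output position is [7 / 1 / -2]. Elementwise product with the kernel and sum: -2·-2.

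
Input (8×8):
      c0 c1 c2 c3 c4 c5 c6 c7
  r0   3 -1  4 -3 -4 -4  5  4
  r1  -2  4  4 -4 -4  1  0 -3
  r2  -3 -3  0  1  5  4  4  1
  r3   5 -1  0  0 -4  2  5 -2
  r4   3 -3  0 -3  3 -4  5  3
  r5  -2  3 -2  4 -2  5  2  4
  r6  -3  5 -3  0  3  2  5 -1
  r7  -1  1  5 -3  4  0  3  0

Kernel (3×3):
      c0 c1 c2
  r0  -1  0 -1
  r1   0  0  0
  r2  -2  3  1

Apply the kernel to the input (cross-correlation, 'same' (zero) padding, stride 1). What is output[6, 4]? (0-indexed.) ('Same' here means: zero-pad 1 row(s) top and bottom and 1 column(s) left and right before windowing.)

The receptive field on the zero-padded input at this output position is [4 -2 5 / 0 3 2 / -3 4 0]. Elementwise product with the kernel and sum: 4·-1 + 5·-1 + -3·-2 + 4·3 + 0·1.

9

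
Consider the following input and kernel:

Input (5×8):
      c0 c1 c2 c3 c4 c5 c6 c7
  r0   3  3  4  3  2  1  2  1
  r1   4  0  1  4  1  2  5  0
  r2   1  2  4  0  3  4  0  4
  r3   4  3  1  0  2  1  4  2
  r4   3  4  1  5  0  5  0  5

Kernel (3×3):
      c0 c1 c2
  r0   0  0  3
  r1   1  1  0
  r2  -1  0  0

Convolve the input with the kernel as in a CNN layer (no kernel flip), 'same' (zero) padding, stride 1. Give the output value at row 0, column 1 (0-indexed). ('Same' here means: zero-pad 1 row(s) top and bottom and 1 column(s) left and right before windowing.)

The receptive field on the zero-padded input at this output position is [0 0 0 / 3 3 4 / 4 0 1]. Elementwise product with the kernel and sum: 0·3 + 3·1 + 3·1 + 4·-1.

2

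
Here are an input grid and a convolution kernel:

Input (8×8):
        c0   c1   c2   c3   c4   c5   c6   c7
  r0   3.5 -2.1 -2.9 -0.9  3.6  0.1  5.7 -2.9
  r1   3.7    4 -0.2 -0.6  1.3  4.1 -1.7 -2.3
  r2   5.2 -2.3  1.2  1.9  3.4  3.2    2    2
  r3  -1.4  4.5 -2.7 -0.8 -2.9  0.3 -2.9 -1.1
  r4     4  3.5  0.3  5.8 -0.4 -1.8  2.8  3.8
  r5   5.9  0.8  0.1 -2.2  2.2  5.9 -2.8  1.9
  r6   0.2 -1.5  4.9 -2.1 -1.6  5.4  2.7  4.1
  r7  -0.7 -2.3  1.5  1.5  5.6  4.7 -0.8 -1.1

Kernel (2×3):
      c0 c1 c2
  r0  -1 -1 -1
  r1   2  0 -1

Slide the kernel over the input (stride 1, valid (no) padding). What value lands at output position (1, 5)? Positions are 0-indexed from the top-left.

The receptive field on the input at this output position is [4.1 -1.7 -2.3 / 3.2 2 2]. Elementwise product with the kernel and sum: 4.1·-1 + -1.7·-1 + -2.3·-1 + 3.2·2 + 2·-1.

4.3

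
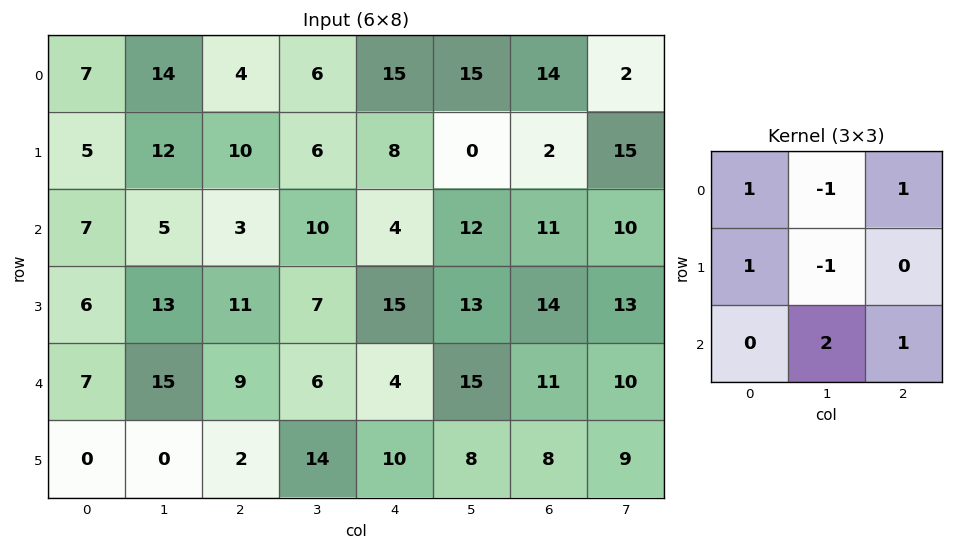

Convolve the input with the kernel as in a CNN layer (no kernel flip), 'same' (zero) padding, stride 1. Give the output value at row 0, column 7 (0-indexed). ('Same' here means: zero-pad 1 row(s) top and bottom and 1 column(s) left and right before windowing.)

The receptive field on the zero-padded input at this output position is [0 0 0 / 14 2 0 / 2 15 0]. Elementwise product with the kernel and sum: 0·1 + 0·-1 + 0·1 + 14·1 + 2·-1 + 15·2 + 0·1.

42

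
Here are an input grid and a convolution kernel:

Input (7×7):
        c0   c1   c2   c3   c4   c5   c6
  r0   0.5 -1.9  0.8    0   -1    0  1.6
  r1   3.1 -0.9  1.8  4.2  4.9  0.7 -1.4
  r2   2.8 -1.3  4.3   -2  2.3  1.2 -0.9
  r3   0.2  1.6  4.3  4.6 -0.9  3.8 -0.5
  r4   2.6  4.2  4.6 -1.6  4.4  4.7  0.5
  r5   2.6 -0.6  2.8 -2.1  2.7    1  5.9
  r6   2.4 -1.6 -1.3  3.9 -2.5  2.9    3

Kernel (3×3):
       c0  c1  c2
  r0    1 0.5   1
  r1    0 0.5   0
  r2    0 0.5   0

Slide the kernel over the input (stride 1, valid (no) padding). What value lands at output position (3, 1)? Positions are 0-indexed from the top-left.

12.05

The receptive field on the input at this output position is [1.6 4.3 4.6 / 4.2 4.6 -1.6 / -0.6 2.8 -2.1]. Elementwise product with the kernel and sum: 1.6·1 + 4.3·0.5 + 4.6·1 + 4.6·0.5 + 2.8·0.5.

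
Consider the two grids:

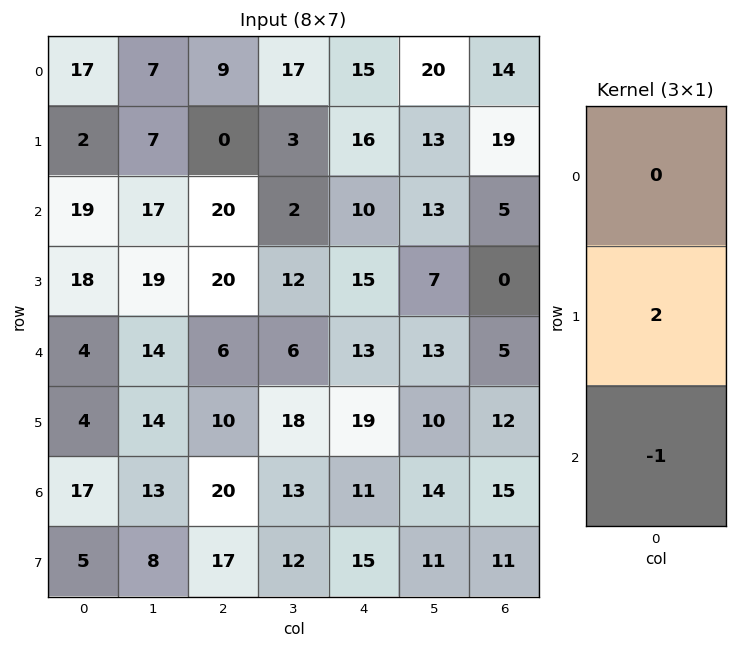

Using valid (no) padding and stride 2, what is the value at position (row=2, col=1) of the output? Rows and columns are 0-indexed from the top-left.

0

The receptive field on the input at this output position is [6 / 10 / 20]. Elementwise product with the kernel and sum: 10·2 + 20·-1.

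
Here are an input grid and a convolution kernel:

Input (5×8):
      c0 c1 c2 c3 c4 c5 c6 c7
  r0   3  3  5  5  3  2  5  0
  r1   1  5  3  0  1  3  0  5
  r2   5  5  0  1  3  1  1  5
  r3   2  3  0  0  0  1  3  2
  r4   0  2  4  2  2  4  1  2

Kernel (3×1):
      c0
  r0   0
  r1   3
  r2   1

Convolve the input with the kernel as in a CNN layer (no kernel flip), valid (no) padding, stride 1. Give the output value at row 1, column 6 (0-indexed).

The receptive field on the input at this output position is [0 / 1 / 3]. Elementwise product with the kernel and sum: 1·3 + 3·1.

6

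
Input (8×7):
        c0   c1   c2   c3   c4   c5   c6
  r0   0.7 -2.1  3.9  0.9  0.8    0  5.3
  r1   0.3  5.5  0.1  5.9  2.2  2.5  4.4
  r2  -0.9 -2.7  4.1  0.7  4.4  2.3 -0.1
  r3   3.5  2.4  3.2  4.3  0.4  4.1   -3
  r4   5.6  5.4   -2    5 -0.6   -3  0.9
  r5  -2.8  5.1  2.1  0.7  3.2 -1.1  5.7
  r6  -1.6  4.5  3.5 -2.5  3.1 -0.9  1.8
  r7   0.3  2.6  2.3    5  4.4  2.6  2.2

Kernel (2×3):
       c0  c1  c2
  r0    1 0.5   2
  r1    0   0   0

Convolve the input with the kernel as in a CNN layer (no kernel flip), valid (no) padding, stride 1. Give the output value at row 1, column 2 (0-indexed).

7.45

The receptive field on the input at this output position is [0.1 5.9 2.2 / 4.1 0.7 4.4]. Elementwise product with the kernel and sum: 0.1·1 + 5.9·0.5 + 2.2·2.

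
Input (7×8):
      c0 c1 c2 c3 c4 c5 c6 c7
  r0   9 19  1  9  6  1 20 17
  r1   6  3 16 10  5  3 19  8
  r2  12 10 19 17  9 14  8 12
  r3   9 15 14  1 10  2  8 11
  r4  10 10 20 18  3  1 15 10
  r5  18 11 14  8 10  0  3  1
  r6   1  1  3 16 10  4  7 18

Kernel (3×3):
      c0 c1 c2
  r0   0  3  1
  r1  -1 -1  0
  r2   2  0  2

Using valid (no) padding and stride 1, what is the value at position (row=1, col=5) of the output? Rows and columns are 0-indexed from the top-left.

69

The receptive field on the input at this output position is [3 19 8 / 14 8 12 / 2 8 11]. Elementwise product with the kernel and sum: 19·3 + 8·1 + 14·-1 + 8·-1 + 2·2 + 11·2.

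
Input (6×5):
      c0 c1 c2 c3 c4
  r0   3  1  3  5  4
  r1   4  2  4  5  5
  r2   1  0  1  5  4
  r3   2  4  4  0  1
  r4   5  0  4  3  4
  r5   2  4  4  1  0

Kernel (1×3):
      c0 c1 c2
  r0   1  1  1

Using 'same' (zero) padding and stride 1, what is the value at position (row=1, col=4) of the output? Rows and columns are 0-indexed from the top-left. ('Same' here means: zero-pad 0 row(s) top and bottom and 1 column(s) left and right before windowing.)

10

The receptive field on the zero-padded input at this output position is [5 5 0]. Elementwise product with the kernel and sum: 5·1 + 5·1 + 0·1.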